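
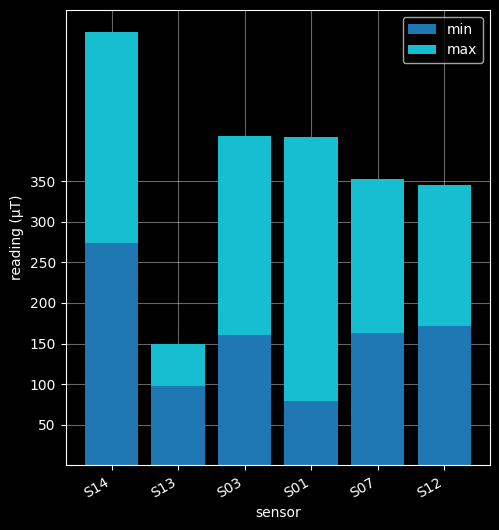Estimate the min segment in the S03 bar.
≈ 150

min top ≈ 150, bottom ≈ 0; segment ≈ 150.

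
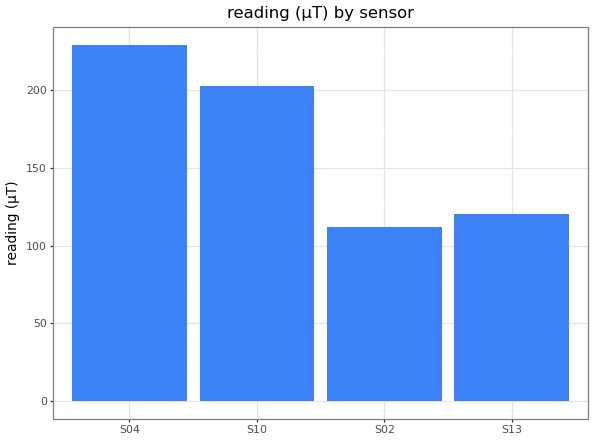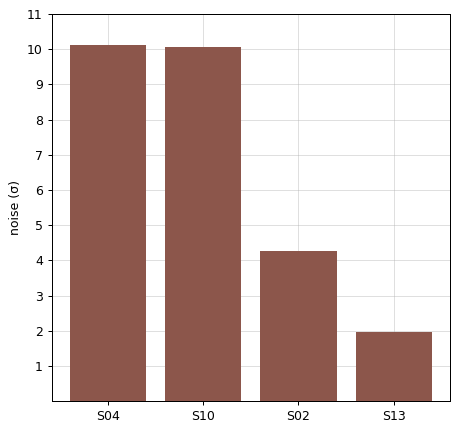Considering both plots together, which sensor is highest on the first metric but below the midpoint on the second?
Chart 2 median noise (σ) ≈ 7; below-median sensors: S02, S13. Among those, S13 has the highest reading (µT) (≈ 125).

S13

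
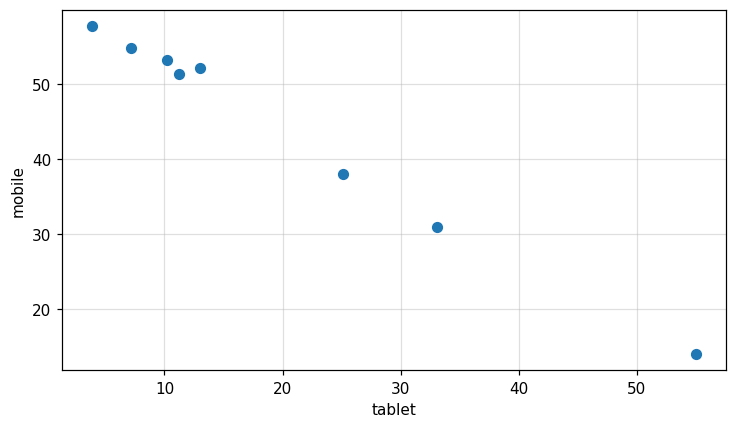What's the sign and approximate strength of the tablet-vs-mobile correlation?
negative, strong

Points are negatively correlated; strong (|r| ≈ 1.0).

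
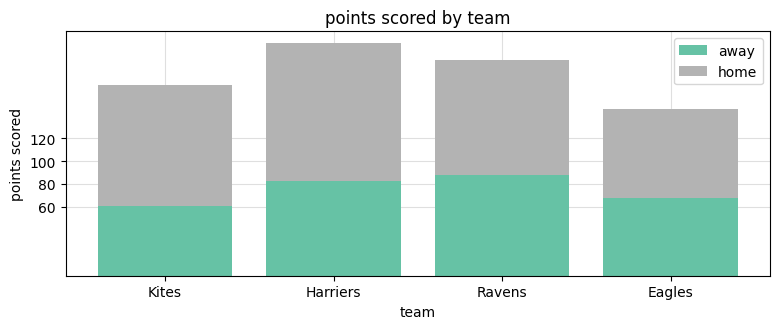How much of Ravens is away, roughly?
away top ≈ 80, bottom ≈ 0; segment ≈ 80.

≈ 80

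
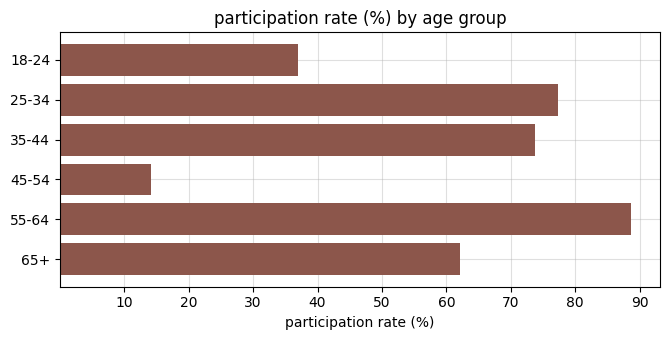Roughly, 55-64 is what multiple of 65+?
55-64 ≈ 90, 65+ ≈ 60; 90/60 ≈ 1.5.

≈ 1.5×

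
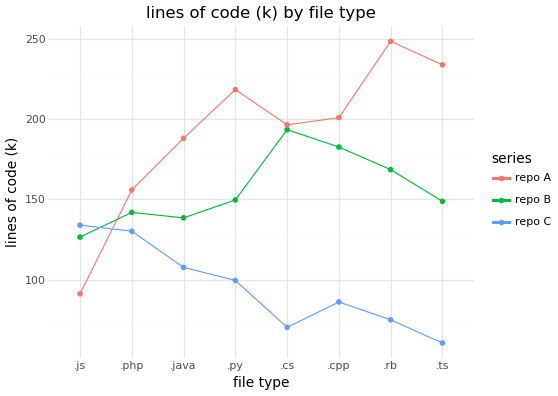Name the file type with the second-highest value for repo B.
.cpp

Top 3 for repo B: .cs ≈ 200, .cpp ≈ 180, .rb ≈ 160.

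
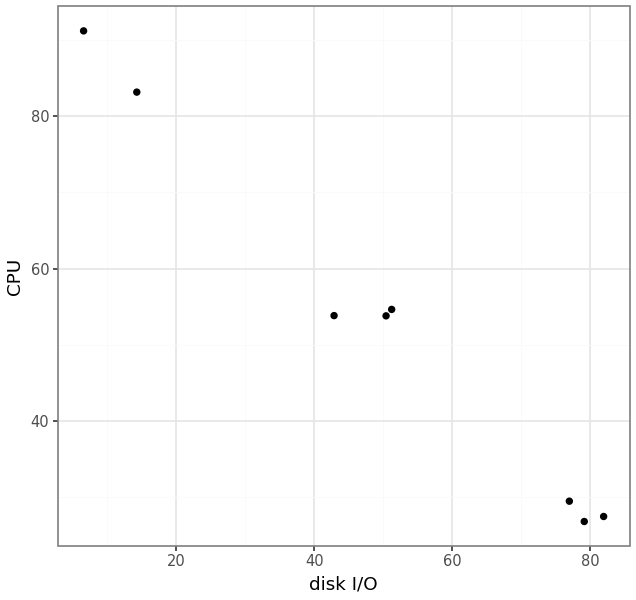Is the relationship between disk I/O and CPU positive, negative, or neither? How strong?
negative, strong

Points are negatively correlated; strong (|r| ≈ 1.0).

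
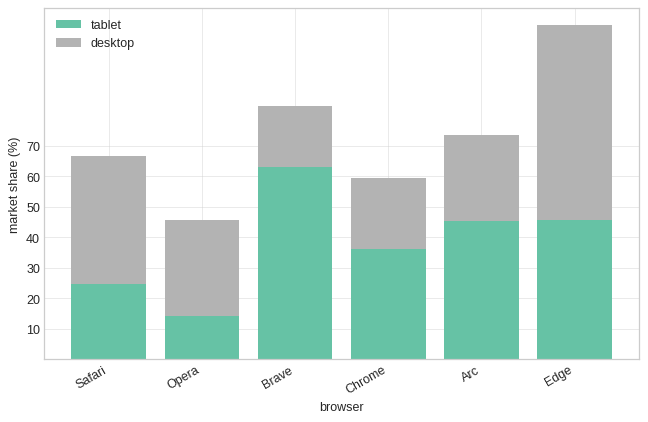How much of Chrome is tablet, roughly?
tablet top ≈ 40, bottom ≈ 0; segment ≈ 40.

≈ 40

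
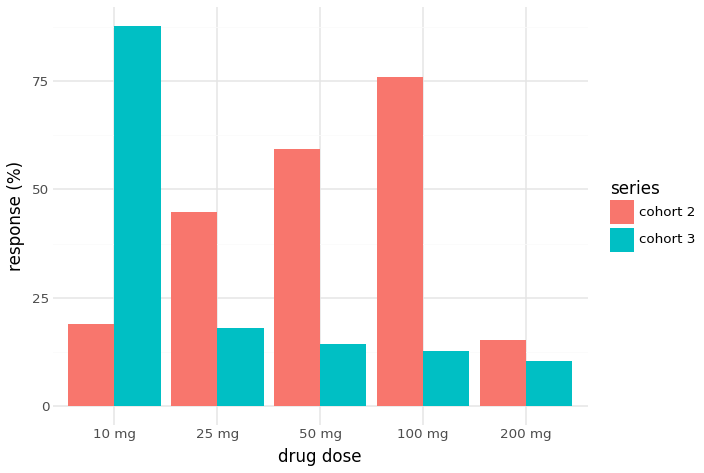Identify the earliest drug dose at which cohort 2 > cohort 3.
10 mg: cohort 2 ≈ 20 vs cohort 3 ≈ 90 (not yet); 25 mg: cohort 2 ≈ 40 vs cohort 3 ≈ 20 (first crossover).

25 mg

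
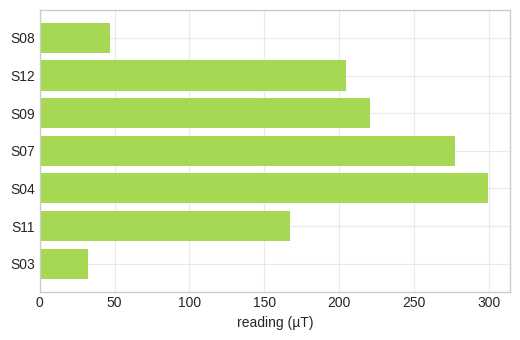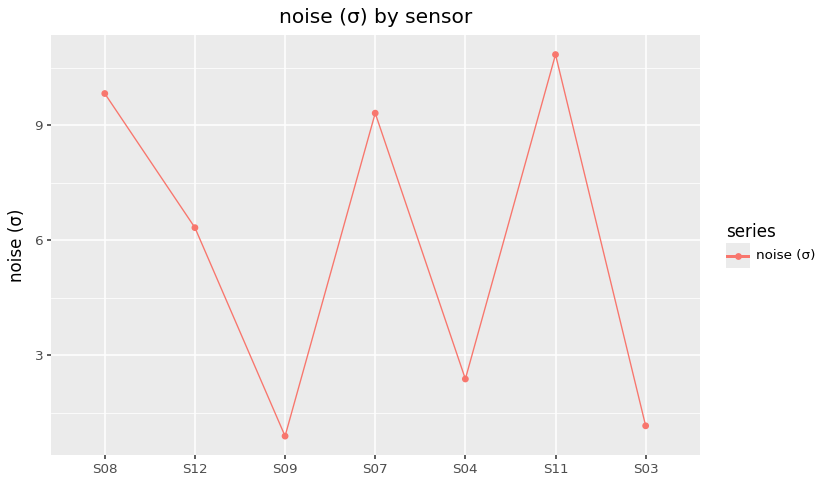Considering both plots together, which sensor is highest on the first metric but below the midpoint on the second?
Chart 2 median noise (σ) ≈ 6; below-median sensors: S09, S04, S03. Among those, S04 has the highest reading (µT) (≈ 300).

S04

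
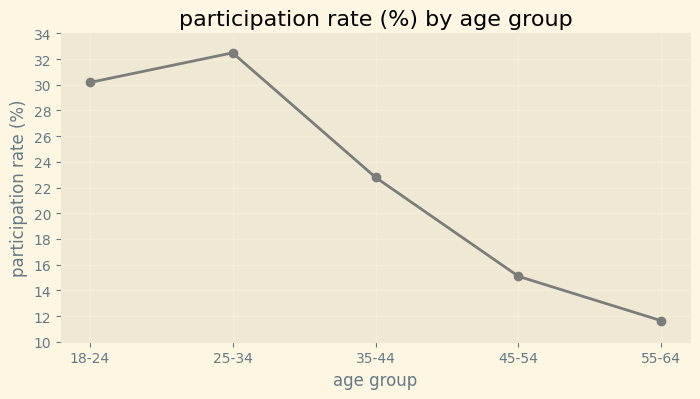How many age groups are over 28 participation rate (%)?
2

Above 28: 18-24, 25-34.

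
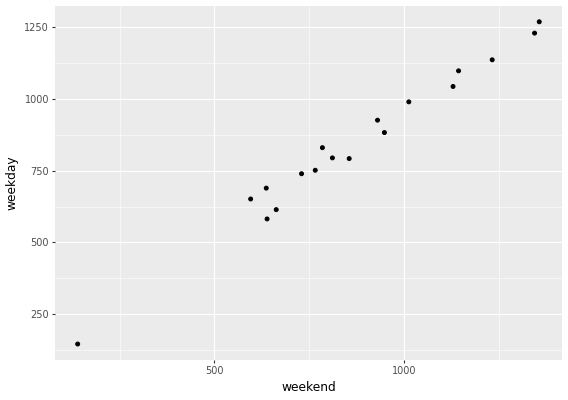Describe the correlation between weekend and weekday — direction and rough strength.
Points are positively correlated; strong (|r| ≈ 1.0).

positive, strong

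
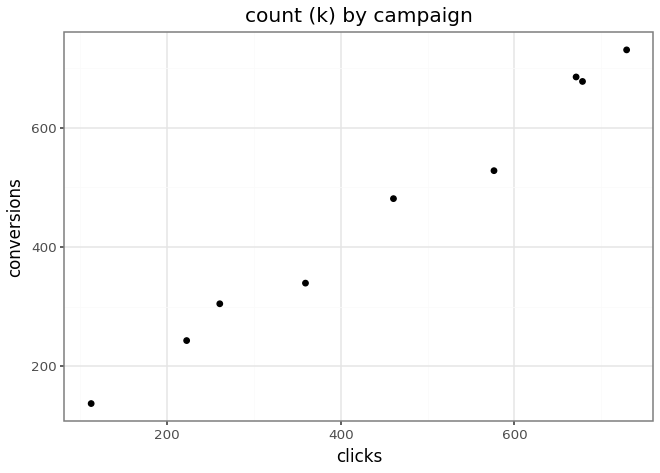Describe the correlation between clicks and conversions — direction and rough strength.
positive, strong

Points are positively correlated; strong (|r| ≈ 1.0).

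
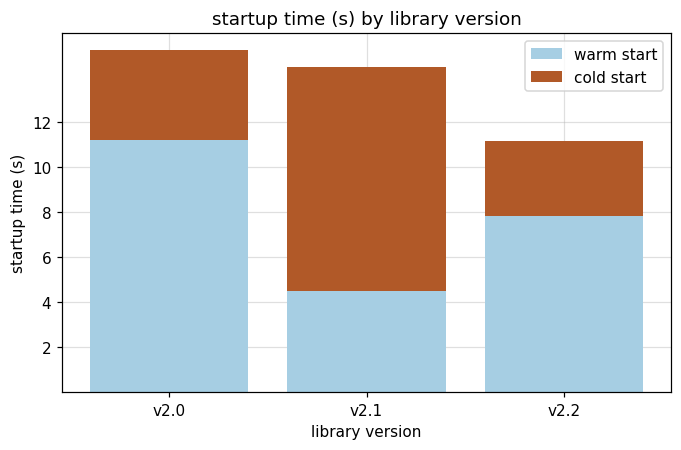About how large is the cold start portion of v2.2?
cold start top ≈ 12, bottom ≈ 8; segment ≈ 4.

≈ 4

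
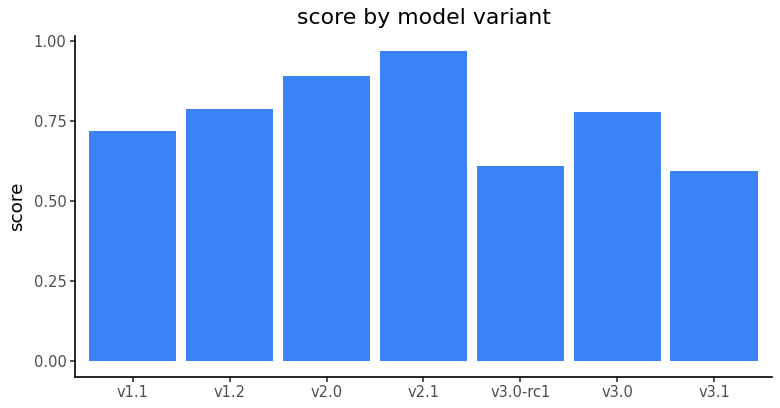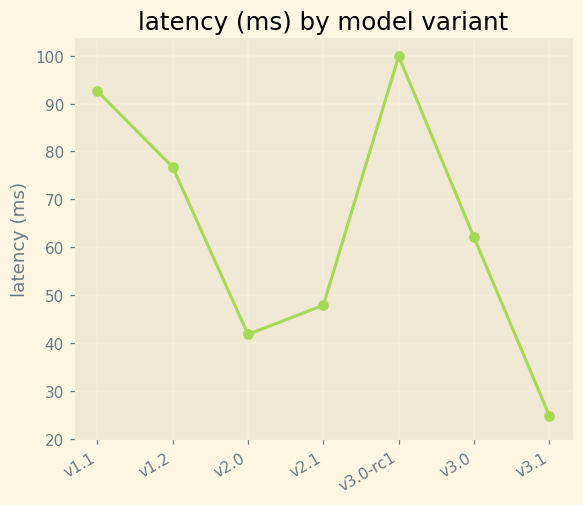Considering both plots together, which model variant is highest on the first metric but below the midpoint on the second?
v2.1

Chart 2 median latency (ms) ≈ 60; below-median model variants: v2.0, v2.1, v3.1. Among those, v2.1 has the highest score (≈ 1).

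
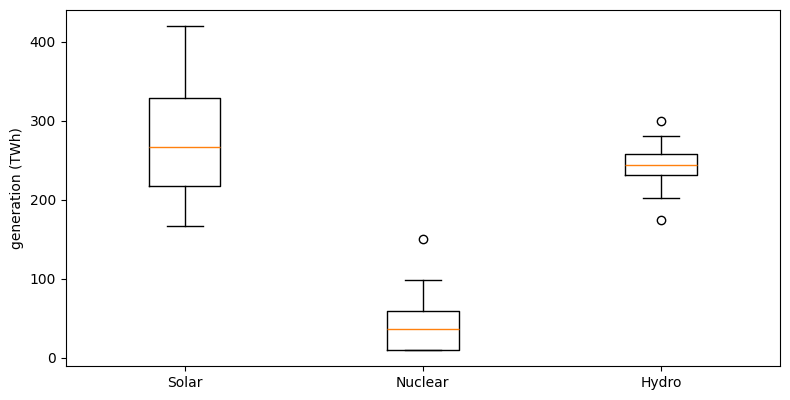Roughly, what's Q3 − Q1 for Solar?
≈ 100

Q3 ≈ 320, Q1 ≈ 220; IQR ≈ 100.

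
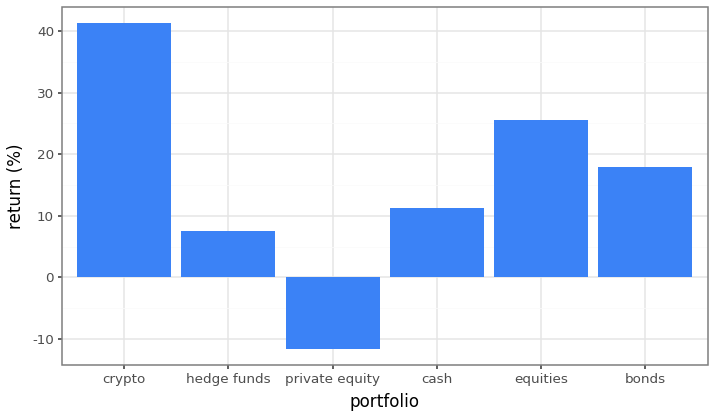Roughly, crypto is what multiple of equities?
≈ 1.6×

crypto ≈ 40, equities ≈ 25; 40/25 ≈ 1.6.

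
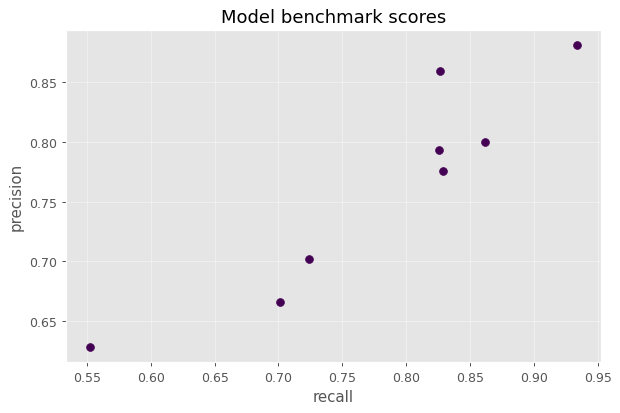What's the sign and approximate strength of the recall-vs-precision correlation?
positive, strong

Points are positively correlated; strong (|r| ≈ 0.9).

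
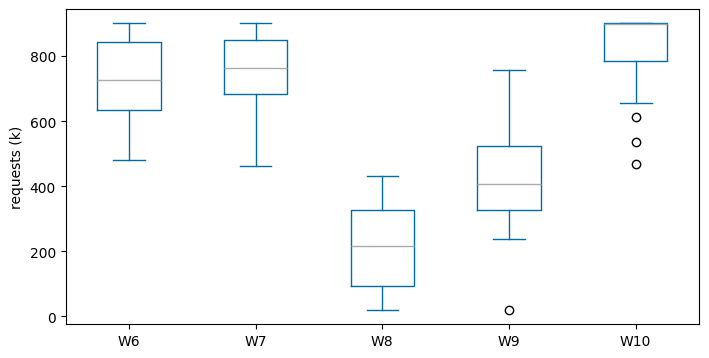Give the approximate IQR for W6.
≈ 200

Q3 ≈ 800, Q1 ≈ 600; IQR ≈ 200.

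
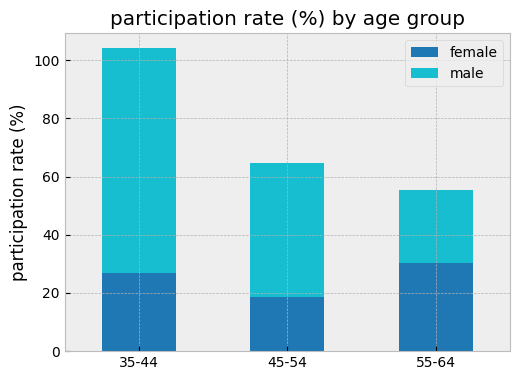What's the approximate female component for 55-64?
≈ 30

female top ≈ 30, bottom ≈ 0; segment ≈ 30.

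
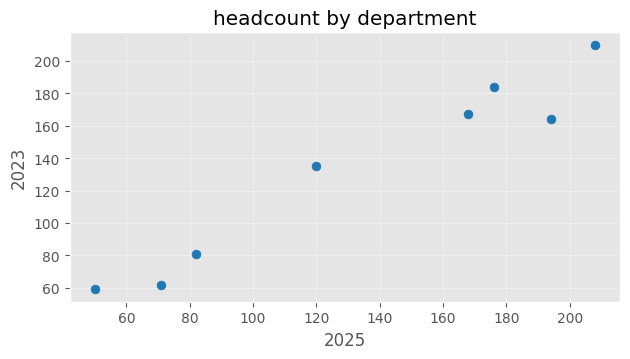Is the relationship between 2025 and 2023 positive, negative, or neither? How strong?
Points are positively correlated; strong (|r| ≈ 1.0).

positive, strong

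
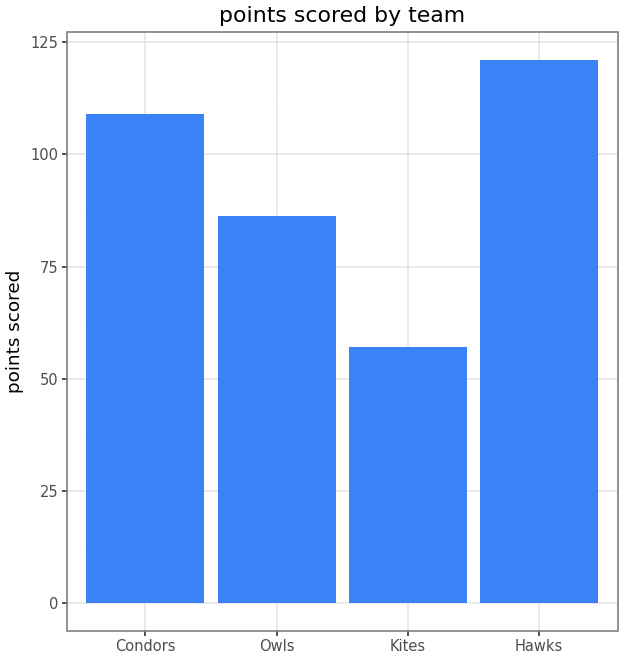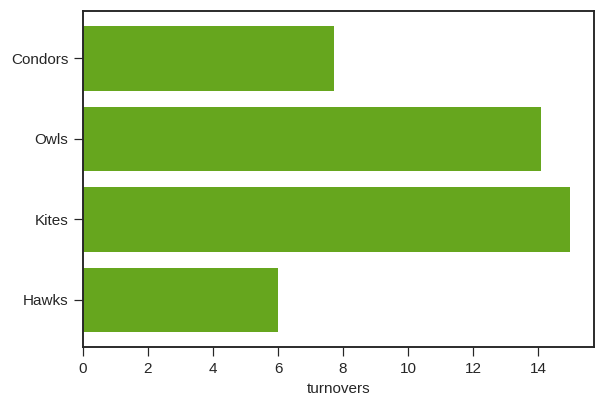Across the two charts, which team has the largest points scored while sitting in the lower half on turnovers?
Chart 2 median turnovers ≈ 10; below-median teams: Condors, Hawks. Among those, Hawks has the highest points scored (≈ 120).

Hawks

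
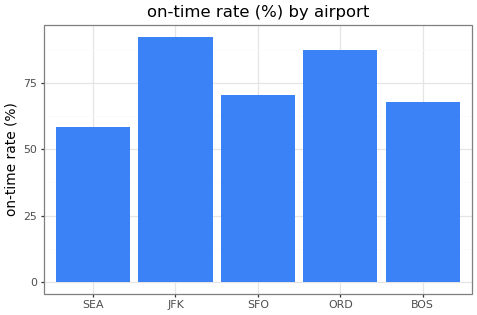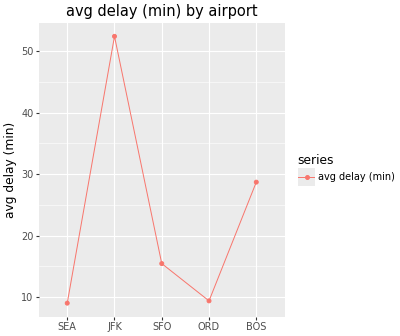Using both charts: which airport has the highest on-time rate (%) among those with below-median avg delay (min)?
Chart 2 median avg delay (min) ≈ 15; below-median airports: SEA, ORD. Among those, ORD has the highest on-time rate (%) (≈ 90).

ORD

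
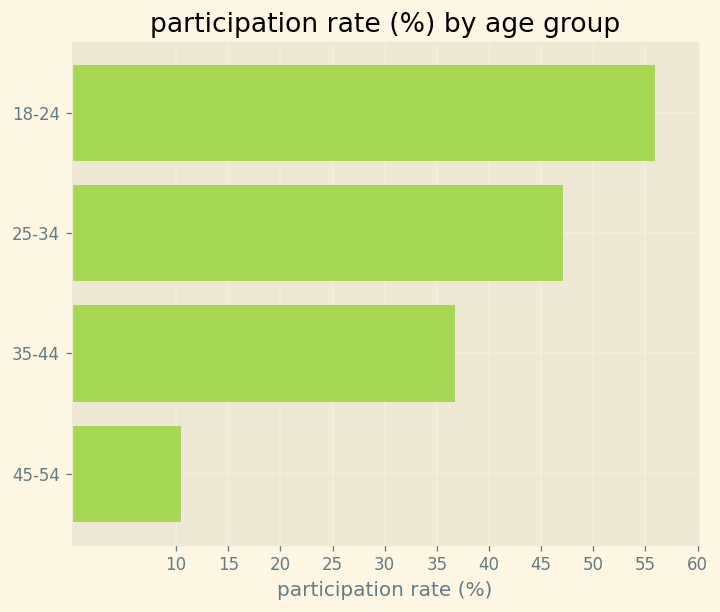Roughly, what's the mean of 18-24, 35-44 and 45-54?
≈ 33

(55 + 35 + 10) / 3 ≈ 33.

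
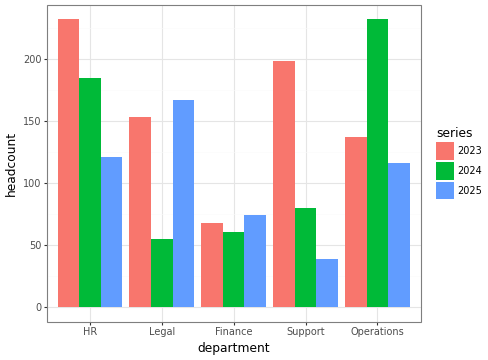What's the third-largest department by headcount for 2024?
Top 4 for 2024: Operations ≈ 240, HR ≈ 180, Support ≈ 80, Finance ≈ 60.

Support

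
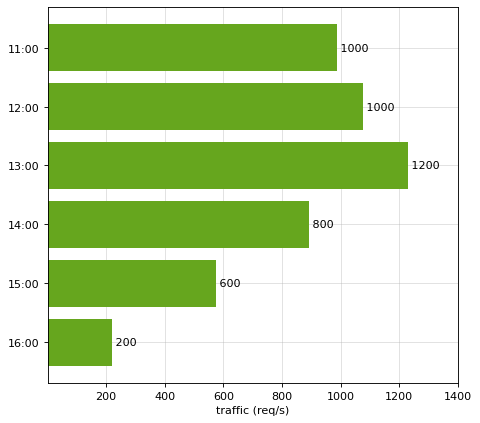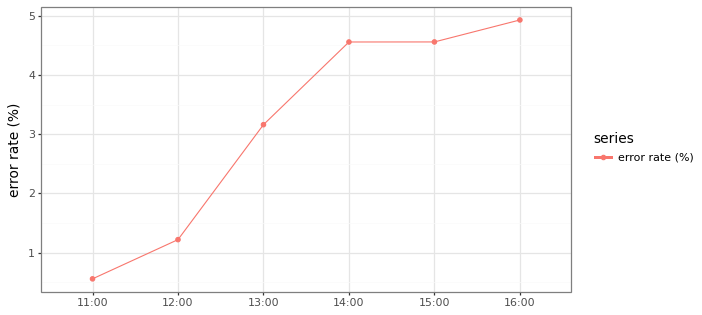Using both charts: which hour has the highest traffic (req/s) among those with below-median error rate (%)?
13:00

Chart 2 median error rate (%) ≈ 4; below-median hours: 11:00, 12:00, 13:00. Among those, 13:00 has the highest traffic (req/s) (≈ 1200).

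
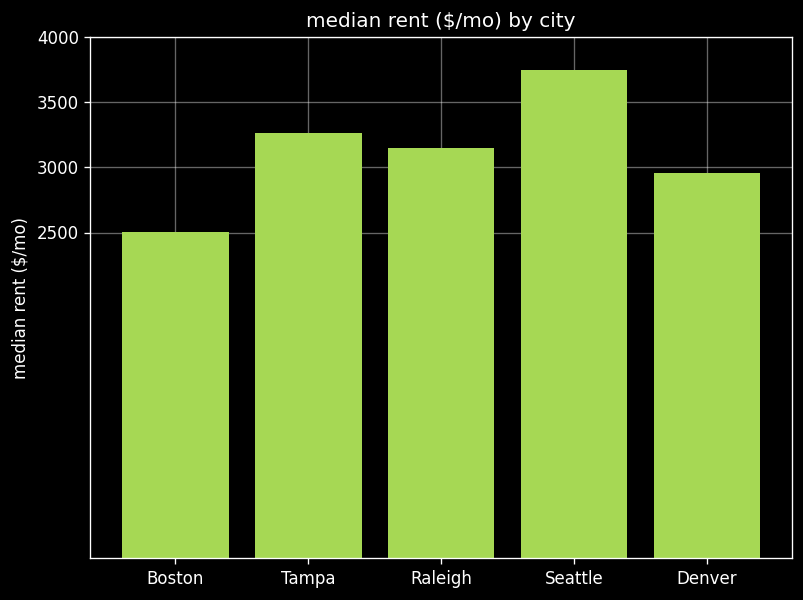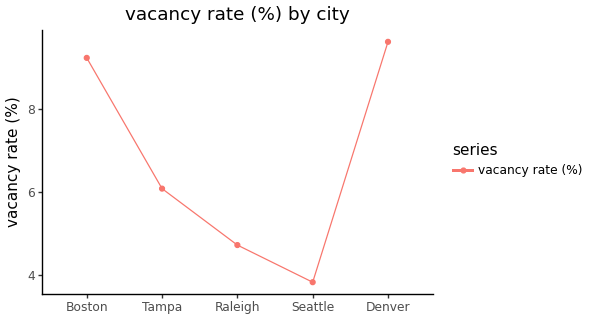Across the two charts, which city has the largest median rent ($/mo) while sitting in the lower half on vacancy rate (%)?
Seattle

Chart 2 median vacancy rate (%) ≈ 6; below-median cities: Raleigh, Seattle. Among those, Seattle has the highest median rent ($/mo) (≈ 3500).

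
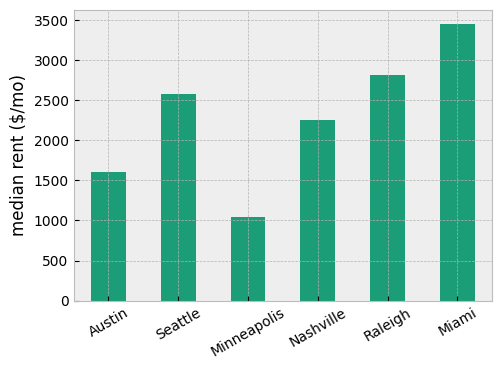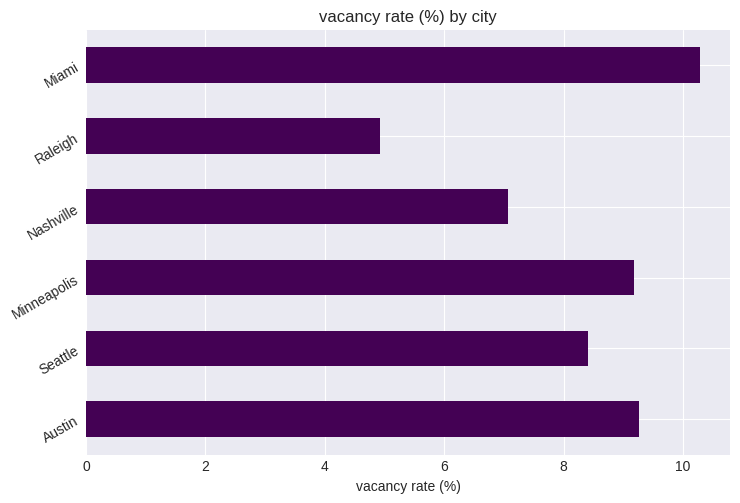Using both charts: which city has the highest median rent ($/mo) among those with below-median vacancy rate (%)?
Raleigh

Chart 2 median vacancy rate (%) ≈ 9; below-median cities: Seattle, Nashville, Raleigh. Among those, Raleigh has the highest median rent ($/mo) (≈ 3000).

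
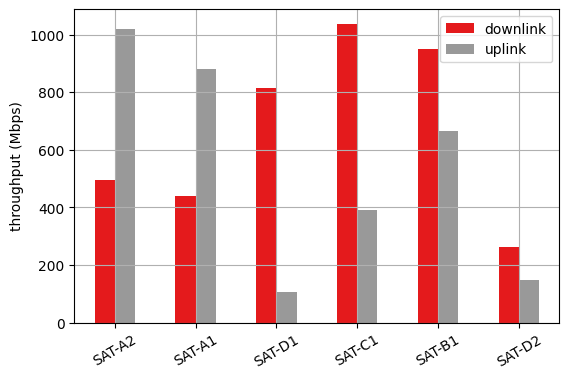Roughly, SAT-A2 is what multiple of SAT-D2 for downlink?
≈ 1.67×

SAT-A2 ≈ 500, SAT-D2 ≈ 300; 500/300 ≈ 1.67.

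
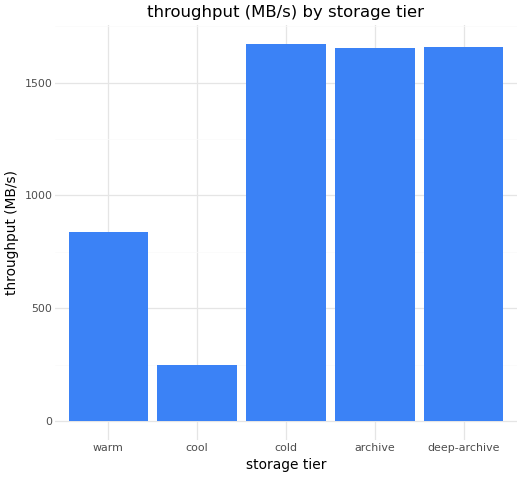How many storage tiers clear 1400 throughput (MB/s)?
3

Above 1400: cold, archive, deep-archive.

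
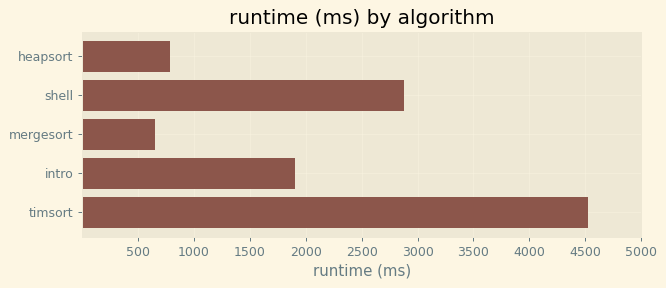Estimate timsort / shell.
timsort ≈ 4500, shell ≈ 3000; 4500/3000 ≈ 1.5.

≈ 1.5×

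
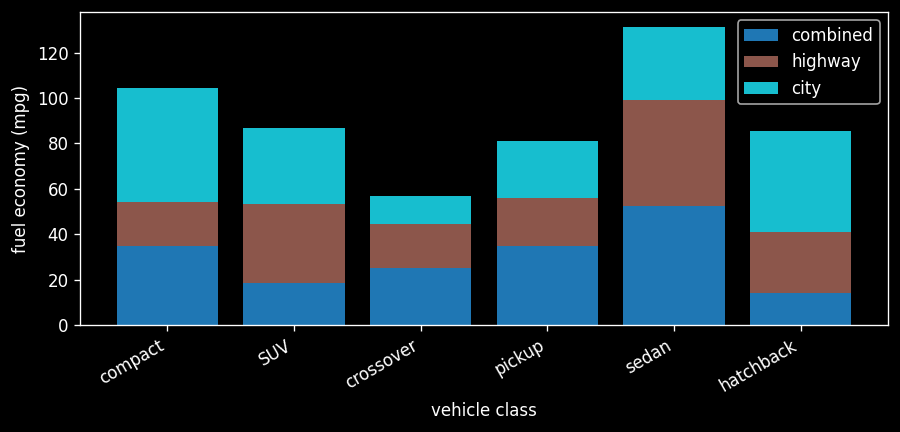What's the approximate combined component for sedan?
≈ 60

combined top ≈ 60, bottom ≈ 0; segment ≈ 60.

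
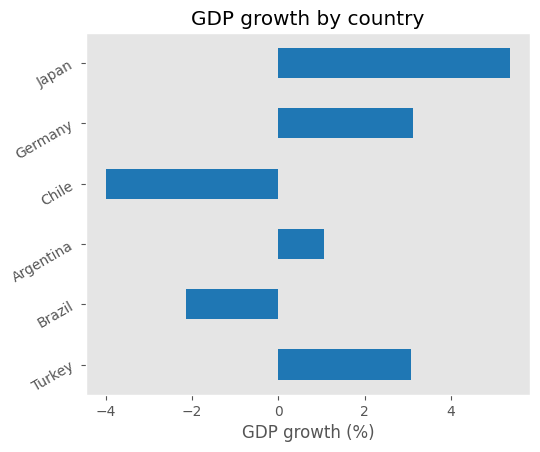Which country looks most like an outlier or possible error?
Chile ≈ -4; the rest sit between ≈ -2 and ≈ 5.

Chile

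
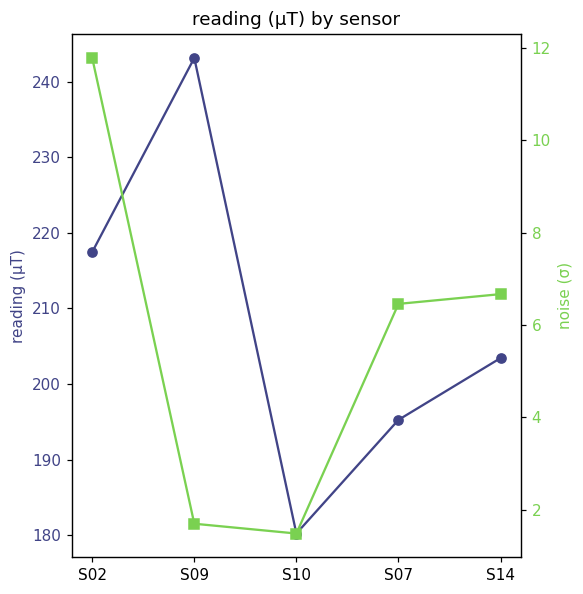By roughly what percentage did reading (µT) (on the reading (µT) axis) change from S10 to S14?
S10 ≈ 180, S14 ≈ 200; (200 − 180) / 180 ≈ +11.1%.

≈ +11.1%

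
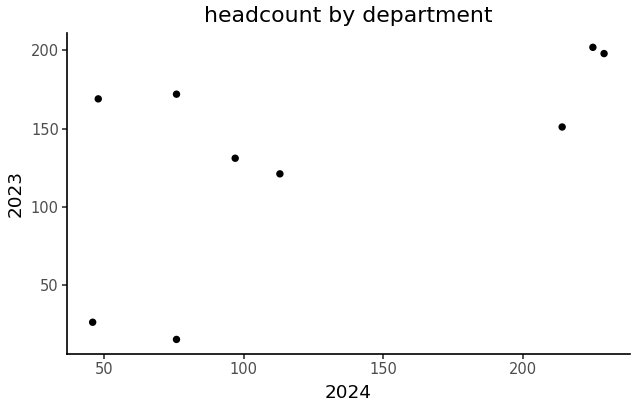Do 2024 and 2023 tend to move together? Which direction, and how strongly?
Points are positively correlated; moderate (|r| ≈ 0.6).

positive, moderate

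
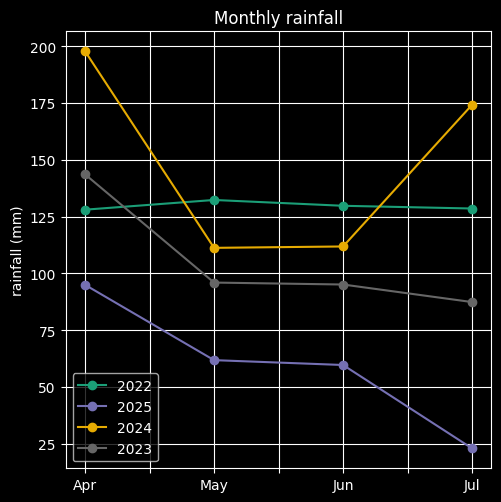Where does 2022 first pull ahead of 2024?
May

Apr: 2022 ≈ 120 vs 2024 ≈ 200 (not yet); May: 2022 ≈ 140 vs 2024 ≈ 120 (first crossover).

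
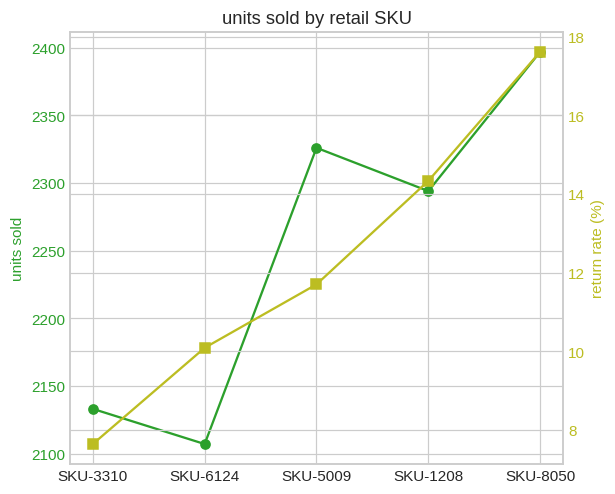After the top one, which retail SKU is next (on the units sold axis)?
Top 3 (on the units sold axis): SKU-8050 ≈ 2400, SKU-5009 ≈ 2325, SKU-1208 ≈ 2300.

SKU-5009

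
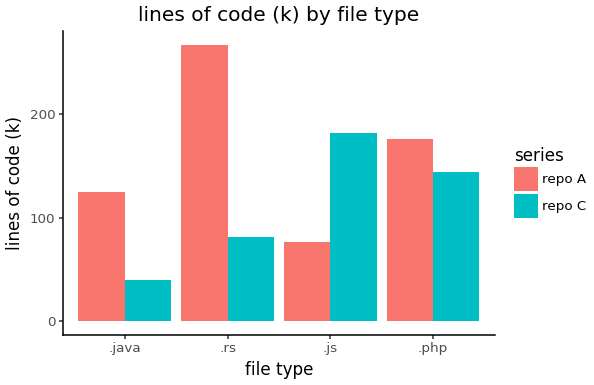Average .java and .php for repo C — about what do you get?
(50 + 150) / 2 ≈ 100.

≈ 100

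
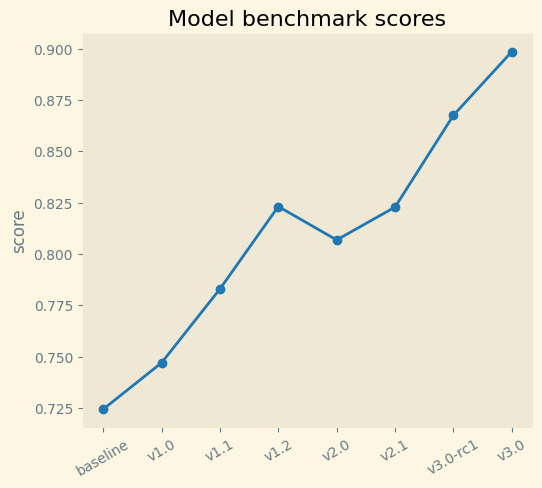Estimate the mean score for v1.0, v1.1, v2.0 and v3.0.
(0.74 + 0.78 + 0.80 + 0.90) / 4 ≈ 0.81.

≈ 0.81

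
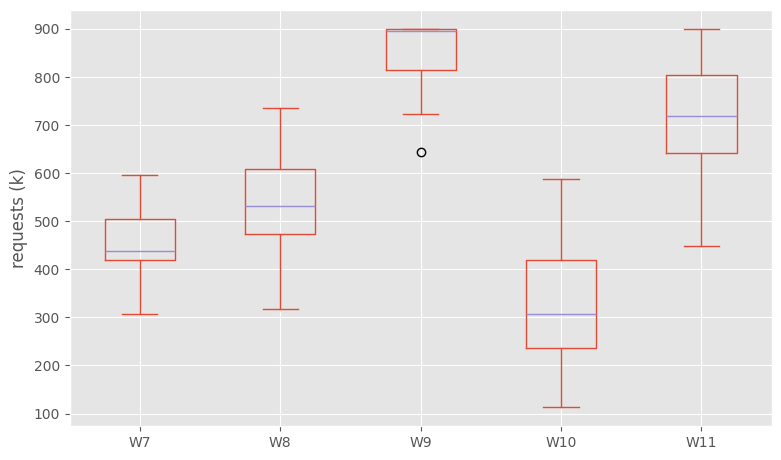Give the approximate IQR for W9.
≈ 100

Q3 ≈ 900, Q1 ≈ 800; IQR ≈ 100.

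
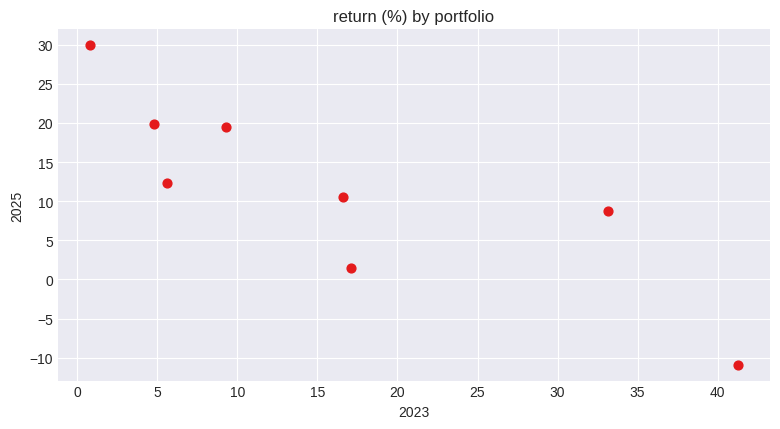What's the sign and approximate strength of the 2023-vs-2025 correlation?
Points are negatively correlated; strong (|r| ≈ 0.8).

negative, strong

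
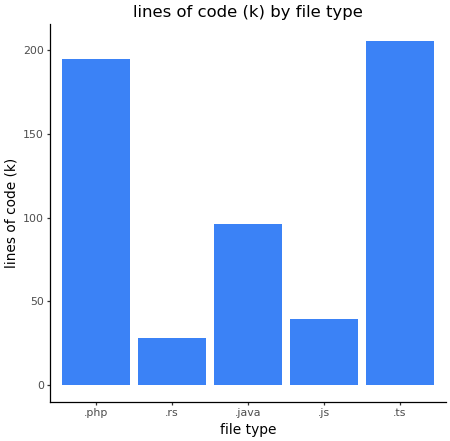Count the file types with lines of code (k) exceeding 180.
Above 180: .php, .ts.

2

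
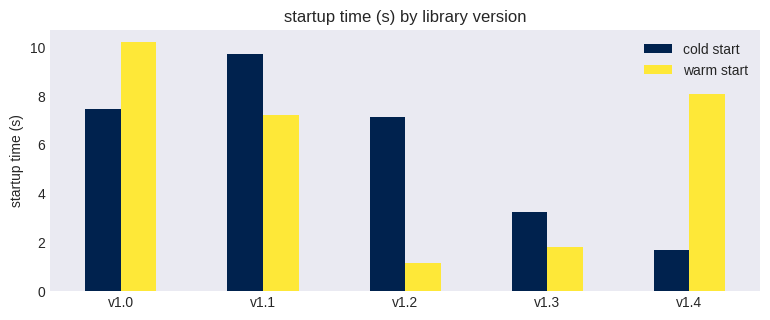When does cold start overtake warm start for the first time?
v1.1

v1.0: cold start ≈ 7 vs warm start ≈ 10 (not yet); v1.1: cold start ≈ 10 vs warm start ≈ 7 (first crossover).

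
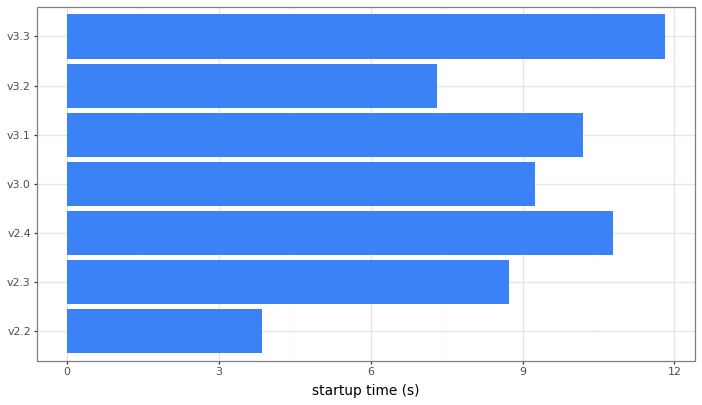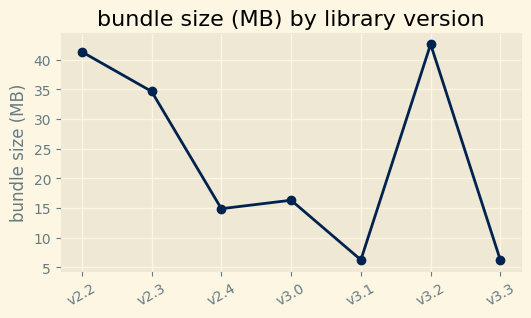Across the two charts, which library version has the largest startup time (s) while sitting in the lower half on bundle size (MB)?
Chart 2 median bundle size (MB) ≈ 15; below-median library versions: v2.4, v3.1, v3.3. Among those, v3.3 has the highest startup time (s) (≈ 12).

v3.3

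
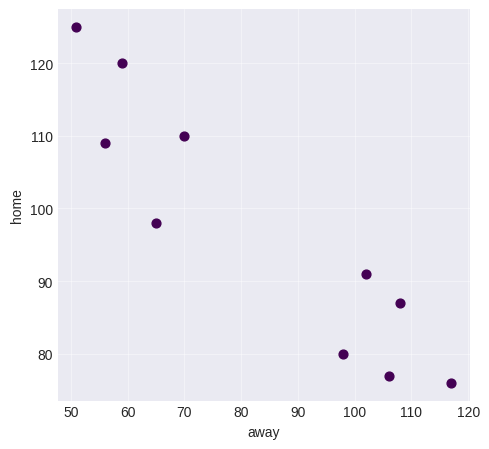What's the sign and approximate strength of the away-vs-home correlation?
Points are negatively correlated; strong (|r| ≈ 0.9).

negative, strong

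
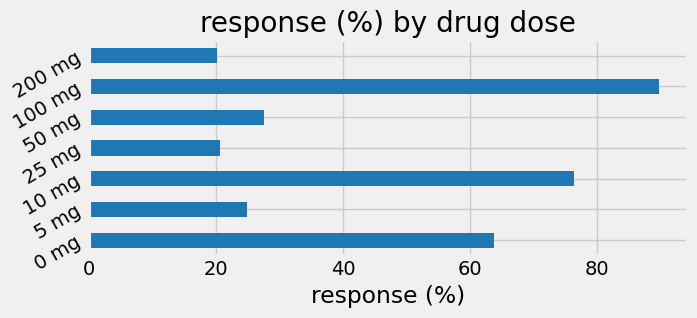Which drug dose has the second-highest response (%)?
Top 3: 100 mg ≈ 90, 10 mg ≈ 80, 0 mg ≈ 60.

10 mg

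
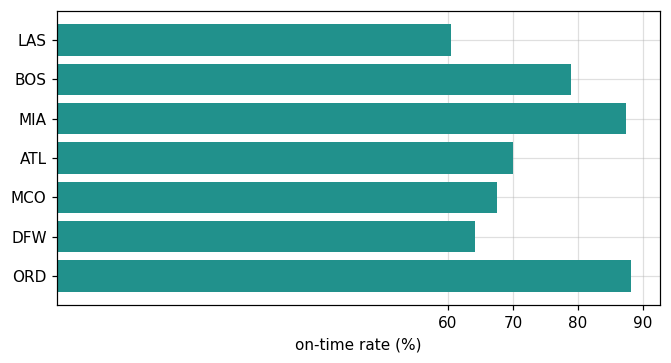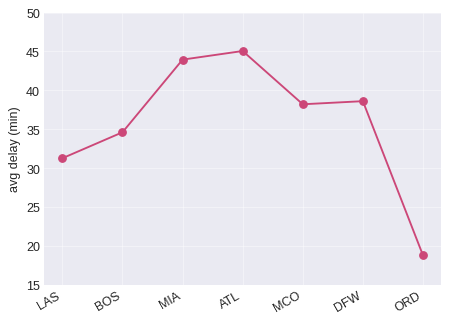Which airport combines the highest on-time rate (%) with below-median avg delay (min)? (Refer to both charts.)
Chart 2 median avg delay (min) ≈ 40; below-median airports: LAS, BOS, ORD. Among those, ORD has the highest on-time rate (%) (≈ 90).

ORD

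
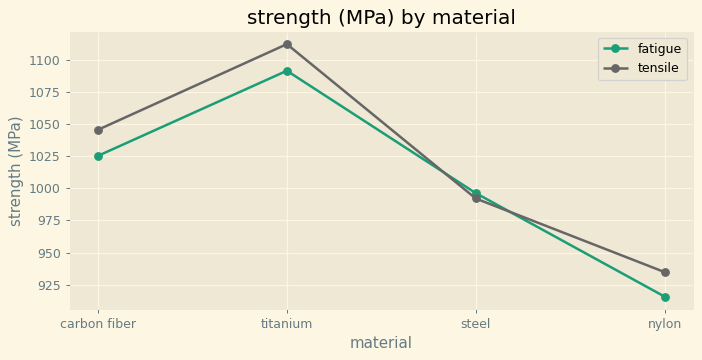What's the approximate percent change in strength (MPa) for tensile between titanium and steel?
titanium ≈ 1120, steel ≈ 1000; (1000 − 1120) / 1120 ≈ -10.7%.

≈ -10.7%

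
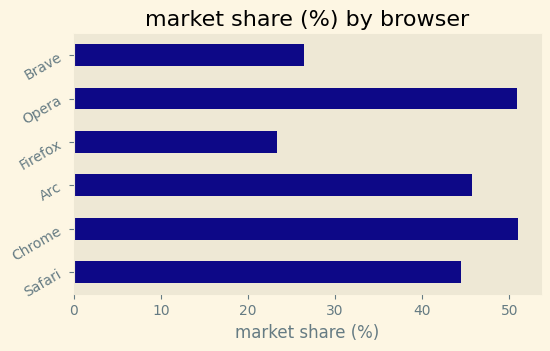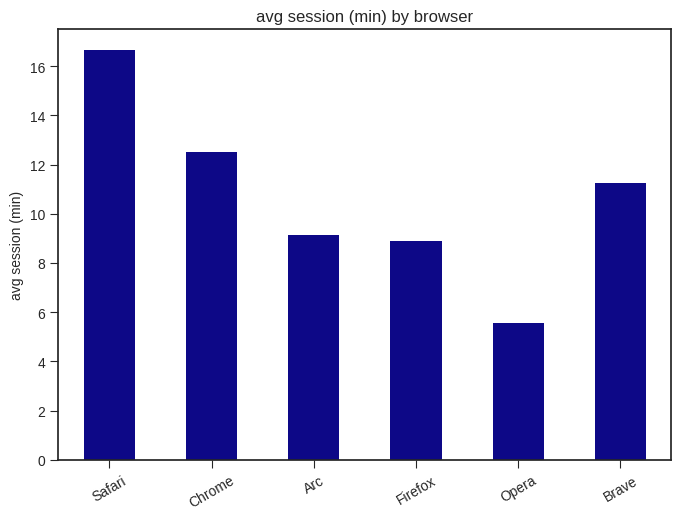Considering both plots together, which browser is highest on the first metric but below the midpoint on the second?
Opera

Chart 2 median avg session (min) ≈ 10; below-median browsers: Arc, Firefox, Opera. Among those, Opera has the highest market share (%) (≈ 50).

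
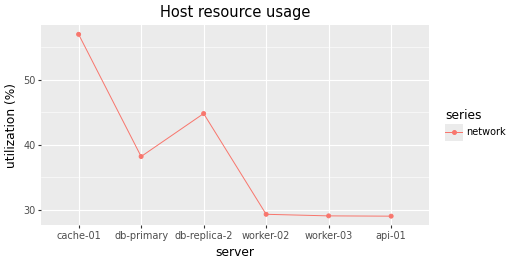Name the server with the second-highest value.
Top 3: cache-01 ≈ 55, db-replica-2 ≈ 45, db-primary ≈ 40.

db-replica-2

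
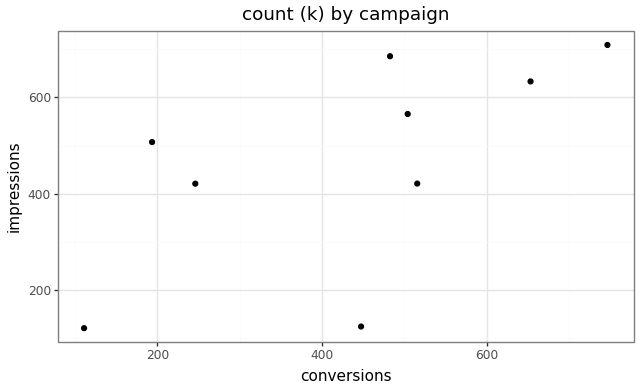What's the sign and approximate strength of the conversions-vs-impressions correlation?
positive, moderate

Points are positively correlated; moderate (|r| ≈ 0.6).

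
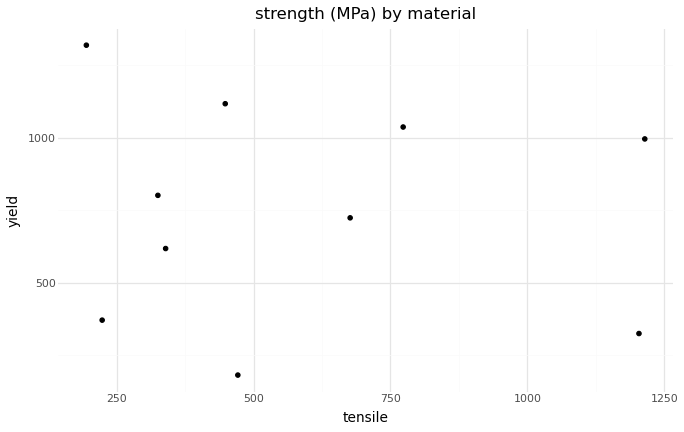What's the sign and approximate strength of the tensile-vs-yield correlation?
Points are roughly uncorrelated; weak (|r| ≈ 0.1).

no clear correlation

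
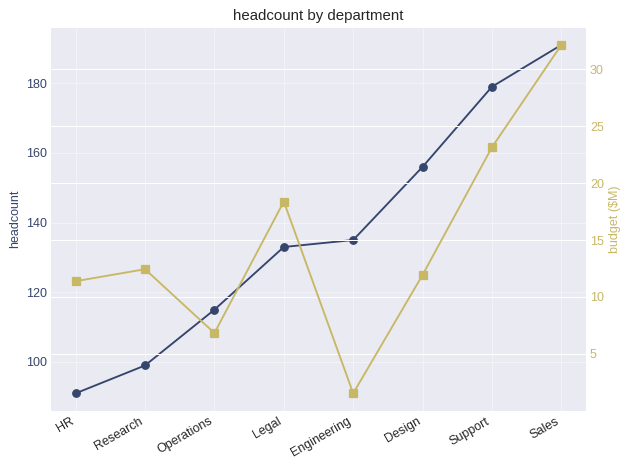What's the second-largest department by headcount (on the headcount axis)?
Top 3 (on the headcount axis): Sales ≈ 190, Support ≈ 180, Design ≈ 160.

Support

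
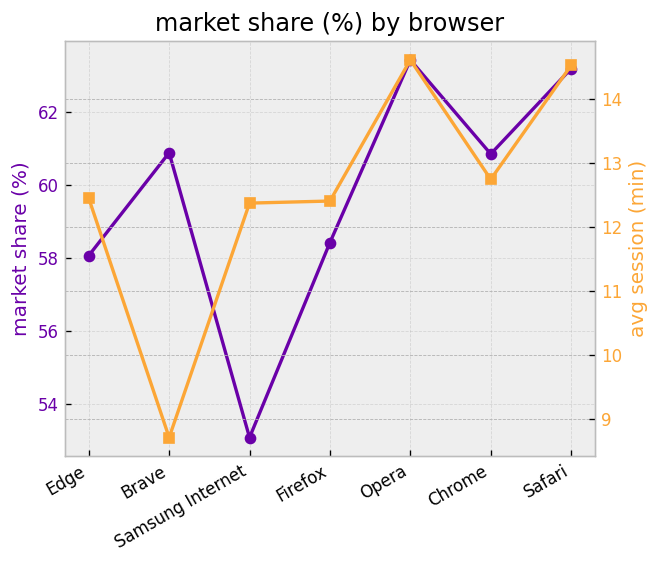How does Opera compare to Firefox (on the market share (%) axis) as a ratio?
Opera ≈ 63, Firefox ≈ 58; 63/58 ≈ 1.09.

≈ 1.09×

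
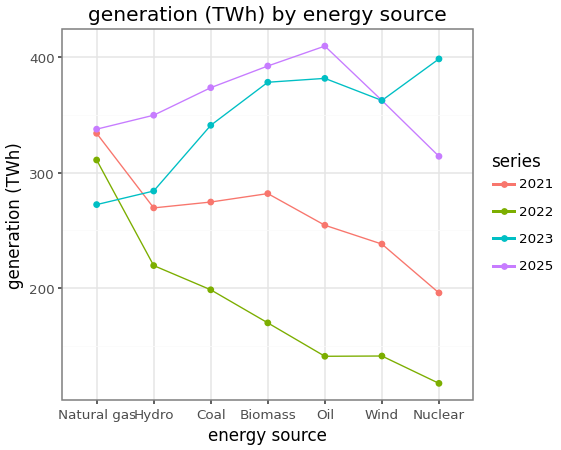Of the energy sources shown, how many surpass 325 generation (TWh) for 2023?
5

Above 325: Coal, Biomass, Oil, Wind, Nuclear.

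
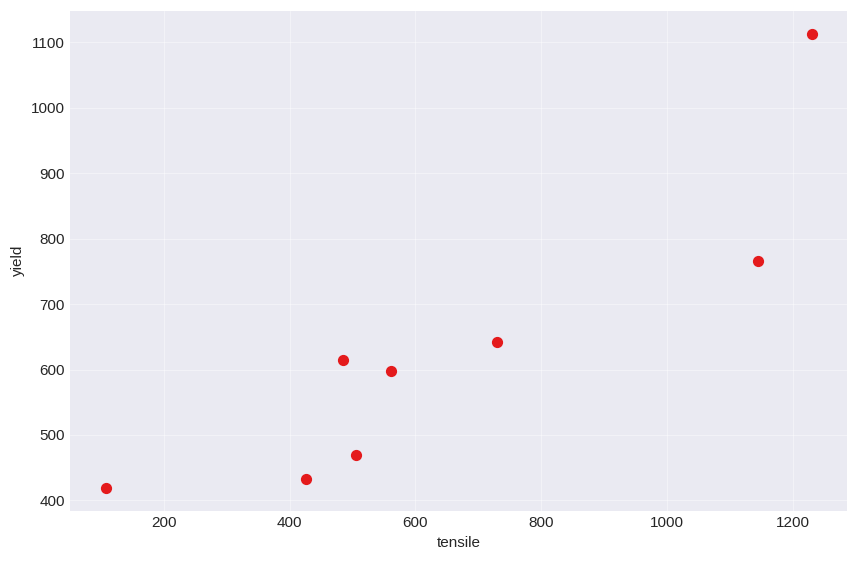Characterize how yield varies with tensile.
Points are positively correlated; strong (|r| ≈ 0.9).

positive, strong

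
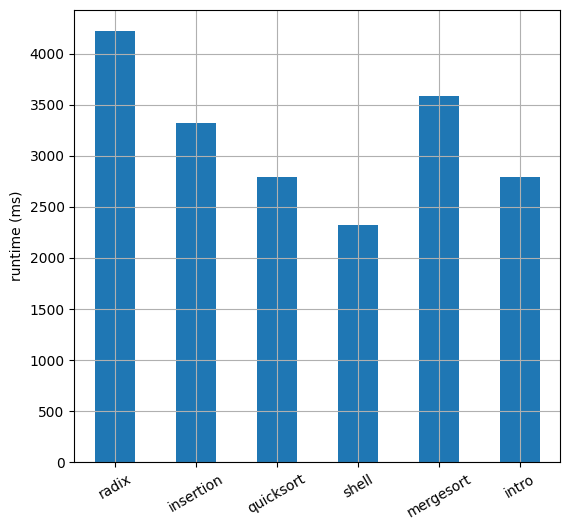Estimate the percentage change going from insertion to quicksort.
≈ -14.3%

insertion ≈ 3500, quicksort ≈ 3000; (3000 − 3500) / 3500 ≈ -14.3%.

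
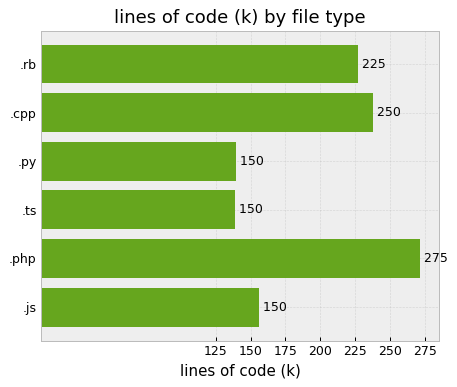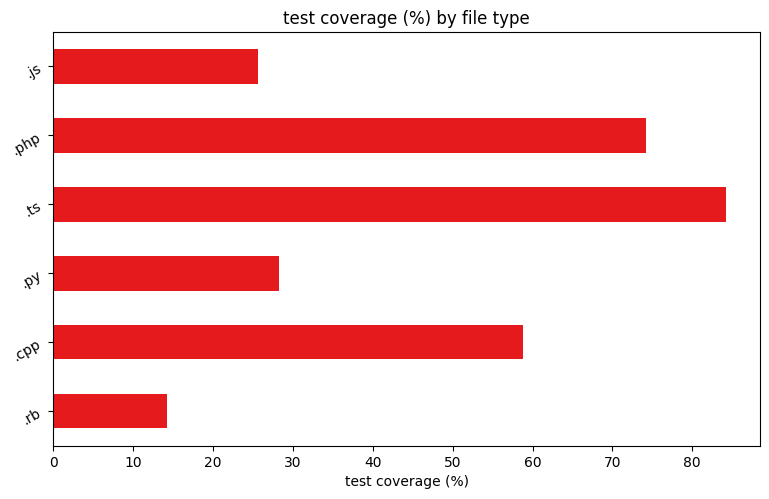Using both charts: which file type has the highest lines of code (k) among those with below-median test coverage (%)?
Chart 2 median test coverage (%) ≈ 40; below-median file types: .rb, .py, .js. Among those, .rb has the highest lines of code (k) (≈ 225).

.rb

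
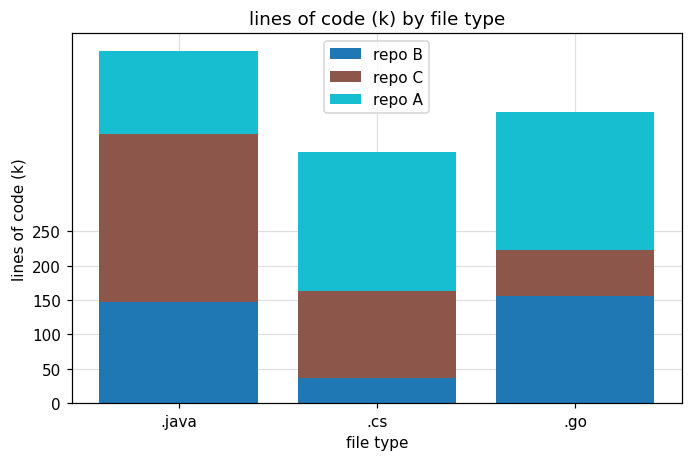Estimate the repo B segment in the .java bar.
repo B top ≈ 150, bottom ≈ 0; segment ≈ 150.

≈ 150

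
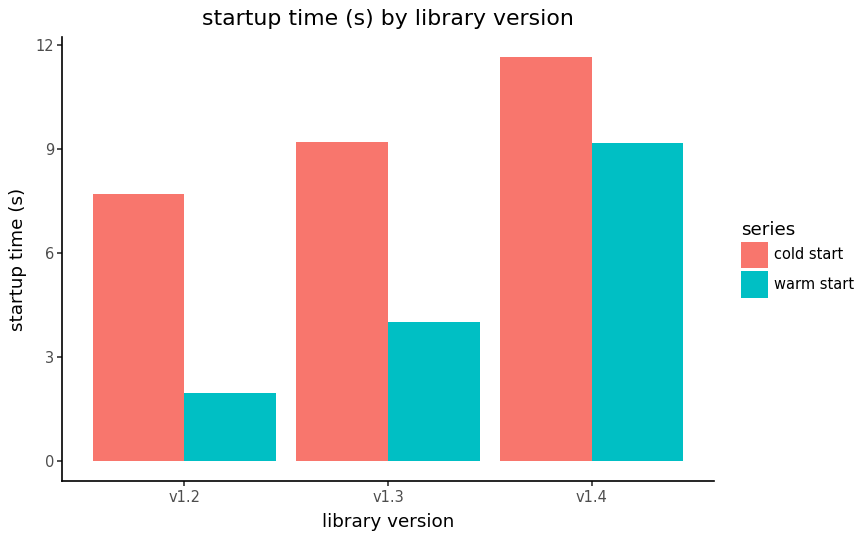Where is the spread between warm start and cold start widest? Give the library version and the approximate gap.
v1.2: warm start ≈ 2, cold start ≈ 8 → gap ≈ 6. Next-largest (v1.3) is only ≈ 5.

v1.2, ≈ 6 s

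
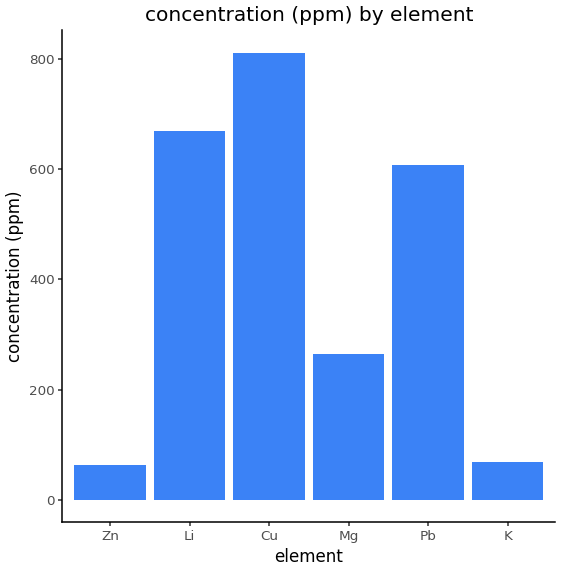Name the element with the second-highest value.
Li

Top 3: Cu ≈ 800, Li ≈ 700, Pb ≈ 600.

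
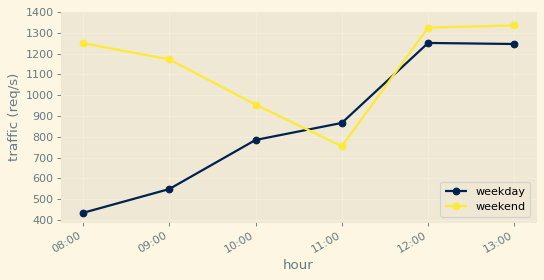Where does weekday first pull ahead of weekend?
10:00: weekday ≈ 800 vs weekend ≈ 1000 (not yet); 11:00: weekday ≈ 900 vs weekend ≈ 800 (first crossover).

11:00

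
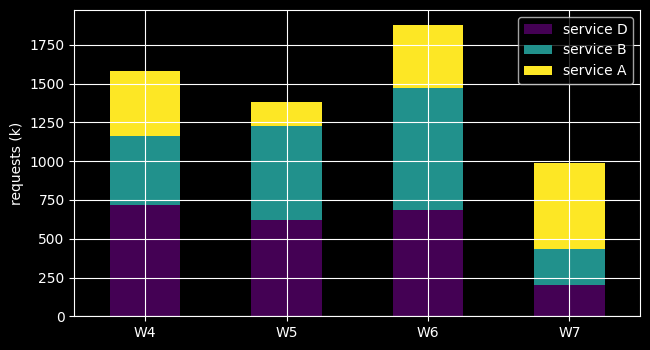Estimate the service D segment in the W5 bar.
≈ 600

service D top ≈ 600, bottom ≈ 0; segment ≈ 600.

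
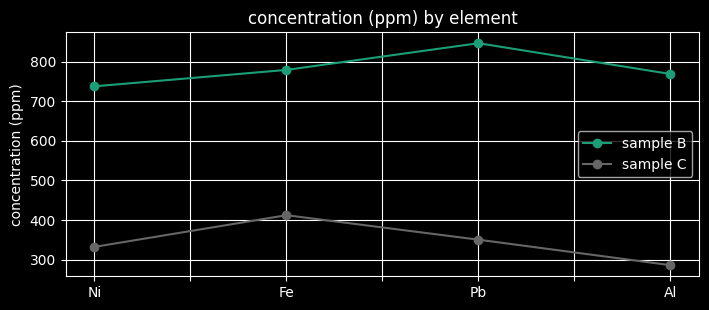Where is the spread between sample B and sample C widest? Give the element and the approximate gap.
Pb: sample B ≈ 850, sample C ≈ 350 → gap ≈ 500. Next-largest (Al) is only ≈ 450.

Pb, ≈ 500 ppm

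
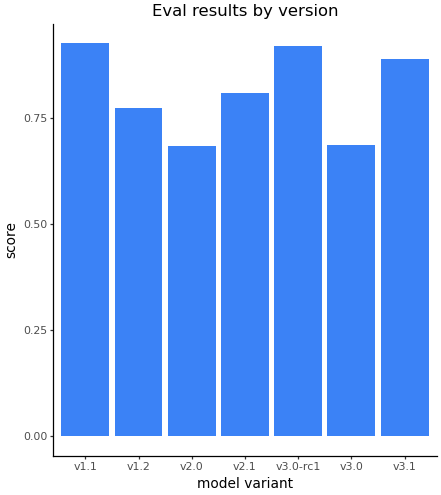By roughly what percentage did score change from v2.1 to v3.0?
≈ -12.5%

v2.1 ≈ 0.8, v3.0 ≈ 0.7; (0.7 − 0.8) / 0.8 ≈ -12.5%.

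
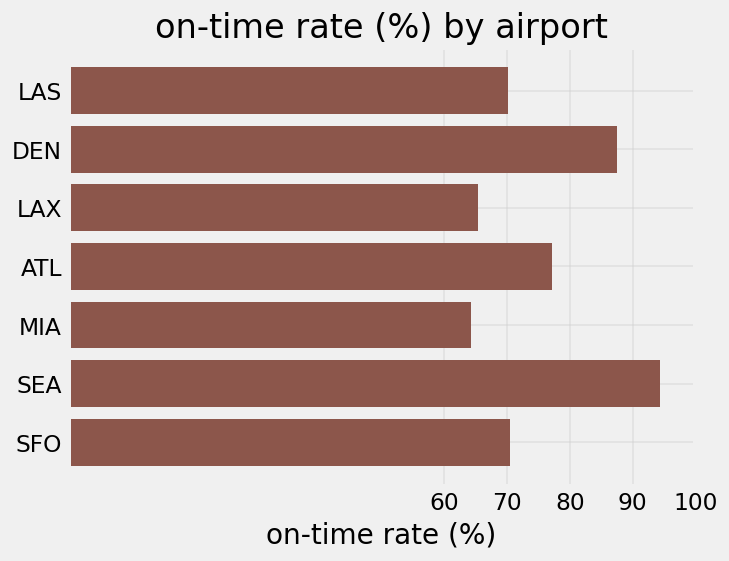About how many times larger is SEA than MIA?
≈ 1.5×

SEA ≈ 90, MIA ≈ 60; 90/60 ≈ 1.5.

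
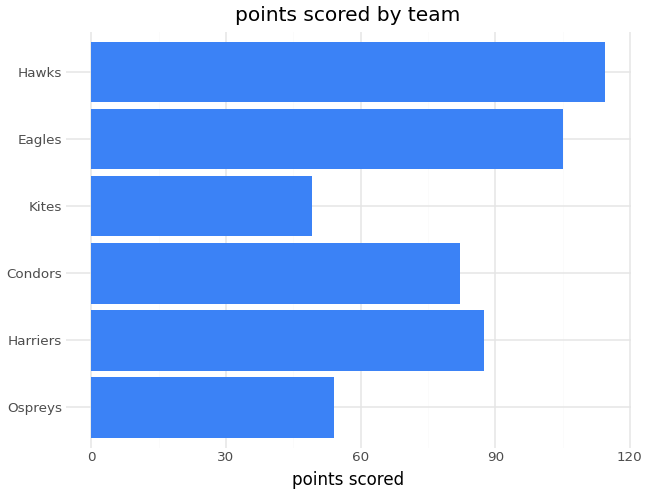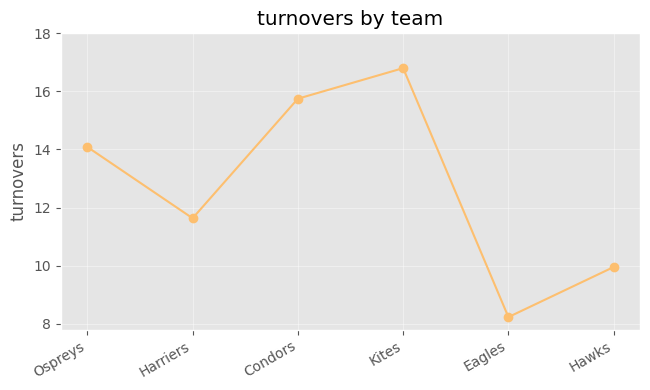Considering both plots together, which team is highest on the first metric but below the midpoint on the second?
Chart 2 median turnovers ≈ 12; below-median teams: Harriers, Eagles, Hawks. Among those, Hawks has the highest points scored (≈ 120).

Hawks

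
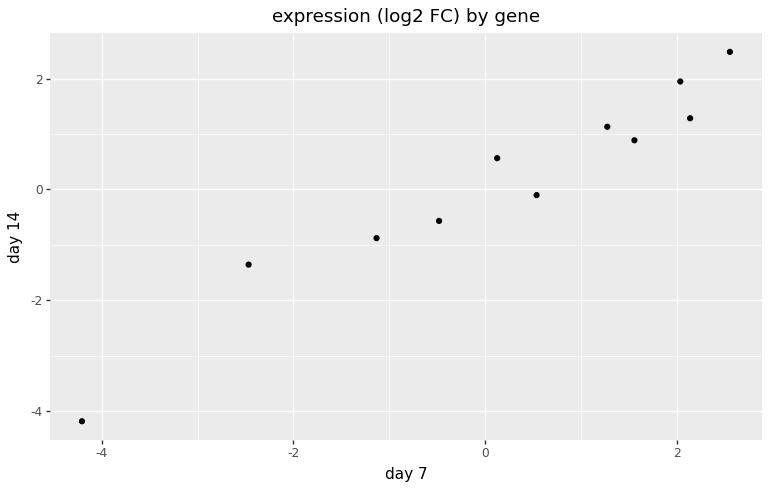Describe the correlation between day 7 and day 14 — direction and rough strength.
positive, strong

Points are positively correlated; strong (|r| ≈ 1.0).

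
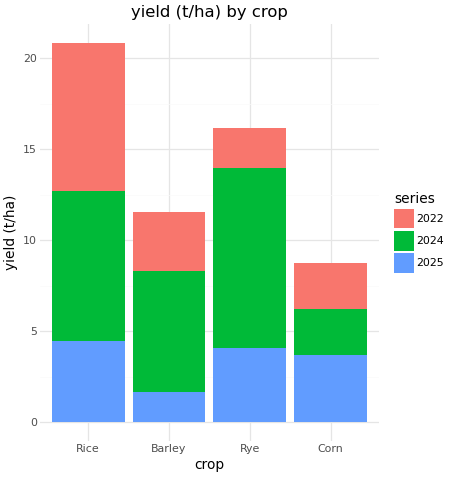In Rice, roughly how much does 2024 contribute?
≈ 8

2024 top ≈ 12, bottom ≈ 4; segment ≈ 8.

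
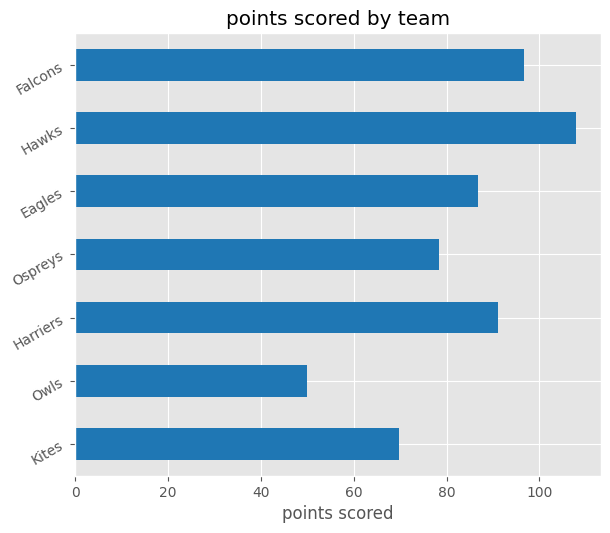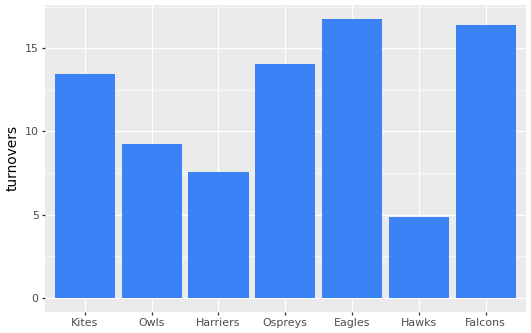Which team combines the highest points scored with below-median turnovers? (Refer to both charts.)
Chart 2 median turnovers ≈ 14; below-median teams: Owls, Harriers, Hawks. Among those, Hawks has the highest points scored (≈ 110).

Hawks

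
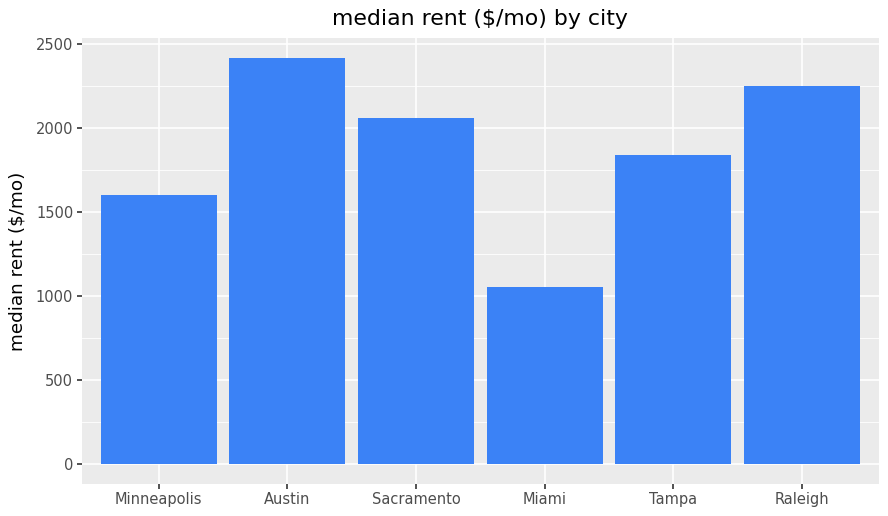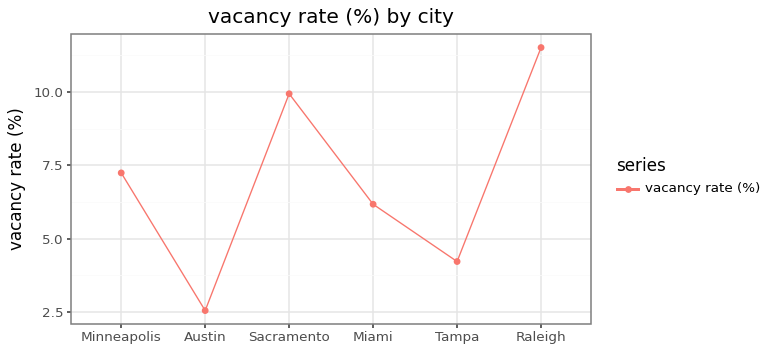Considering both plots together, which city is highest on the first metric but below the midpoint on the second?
Austin

Chart 2 median vacancy rate (%) ≈ 6; below-median cities: Austin, Miami, Tampa. Among those, Austin has the highest median rent ($/mo) (≈ 2500).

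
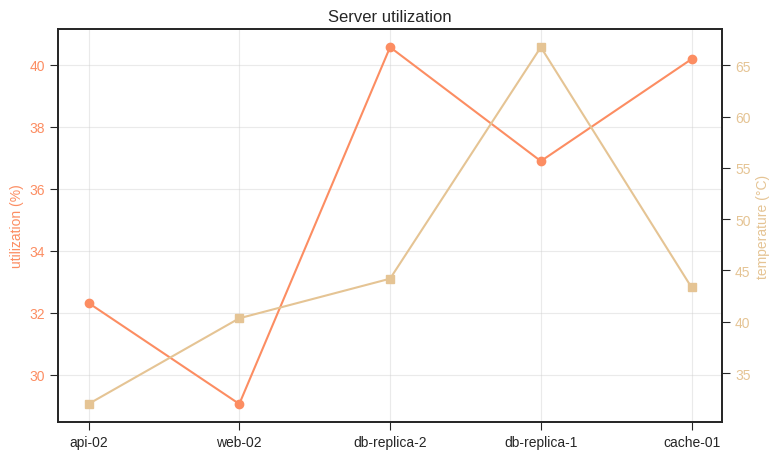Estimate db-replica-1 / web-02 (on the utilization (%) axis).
≈ 1.28×

db-replica-1 ≈ 37, web-02 ≈ 29; 37/29 ≈ 1.28.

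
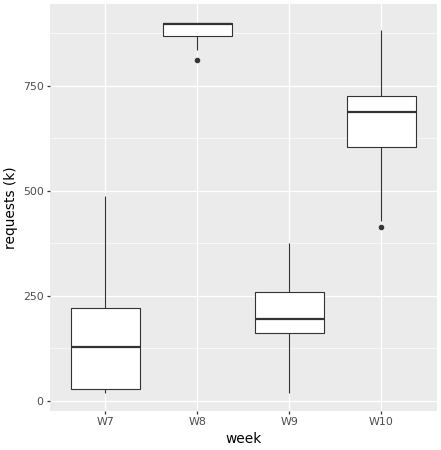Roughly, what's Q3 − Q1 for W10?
Q3 ≈ 700, Q1 ≈ 600; IQR ≈ 100.

≈ 100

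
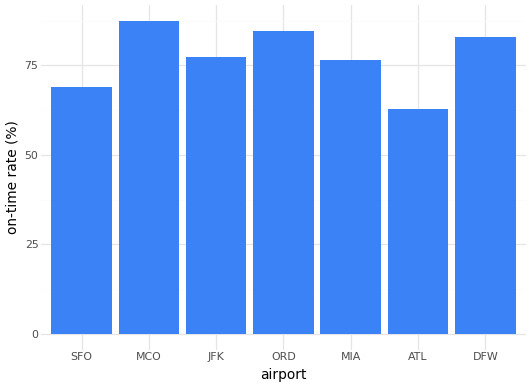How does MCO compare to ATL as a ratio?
MCO ≈ 90, ATL ≈ 60; 90/60 ≈ 1.5.

≈ 1.5×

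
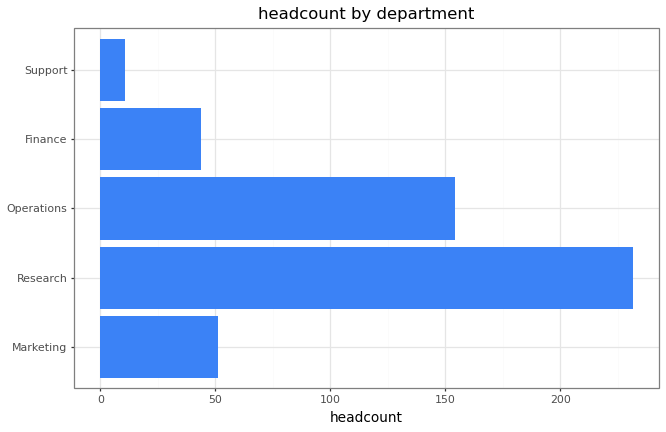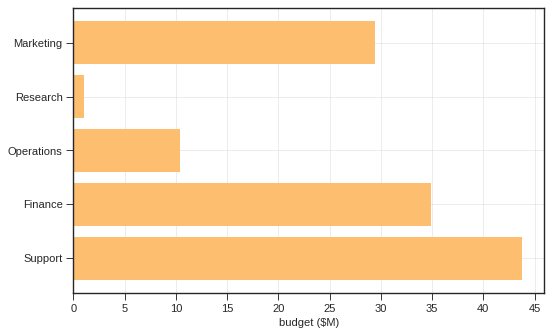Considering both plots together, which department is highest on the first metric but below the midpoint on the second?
Research

Chart 2 median budget ($M) ≈ 30; below-median departments: Research, Operations. Among those, Research has the highest headcount (≈ 225).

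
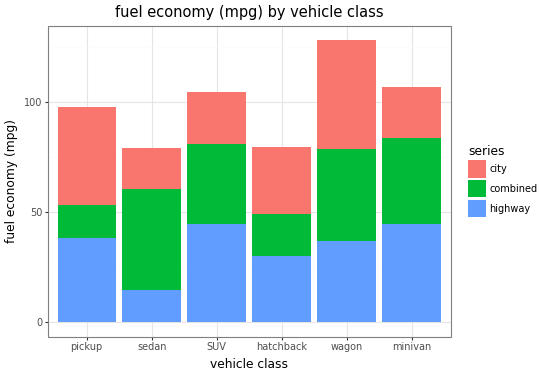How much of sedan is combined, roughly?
≈ 40

combined top ≈ 60, bottom ≈ 20; segment ≈ 40.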